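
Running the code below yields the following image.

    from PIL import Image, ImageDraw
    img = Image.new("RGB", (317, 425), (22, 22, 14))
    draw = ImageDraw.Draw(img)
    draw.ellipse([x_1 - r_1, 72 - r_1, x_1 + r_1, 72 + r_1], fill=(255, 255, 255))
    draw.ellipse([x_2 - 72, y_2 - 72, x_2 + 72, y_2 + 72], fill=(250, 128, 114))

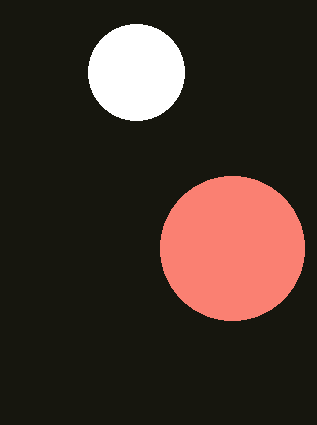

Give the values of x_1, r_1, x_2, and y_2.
x_1 = 136; r_1 = 48; x_2 = 232; y_2 = 248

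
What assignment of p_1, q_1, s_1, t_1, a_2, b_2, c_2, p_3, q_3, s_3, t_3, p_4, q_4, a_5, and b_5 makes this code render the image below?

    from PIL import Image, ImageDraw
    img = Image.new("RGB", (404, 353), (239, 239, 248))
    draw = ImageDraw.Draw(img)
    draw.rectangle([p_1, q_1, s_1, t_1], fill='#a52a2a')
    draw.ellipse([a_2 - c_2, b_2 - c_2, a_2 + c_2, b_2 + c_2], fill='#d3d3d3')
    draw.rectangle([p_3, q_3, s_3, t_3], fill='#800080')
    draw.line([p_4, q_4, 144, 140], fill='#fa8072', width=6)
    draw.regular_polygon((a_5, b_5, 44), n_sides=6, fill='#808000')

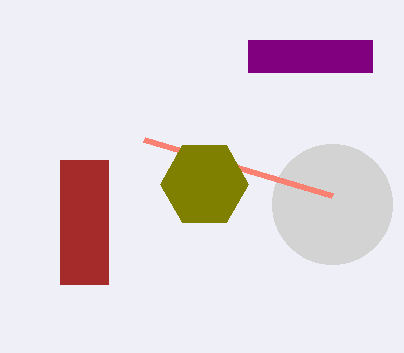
p_1 = 60
q_1 = 160
s_1 = 108
t_1 = 284
a_2 = 332
b_2 = 204
c_2 = 60
p_3 = 248
q_3 = 40
s_3 = 372
t_3 = 72
p_4 = 332
q_4 = 196
a_5 = 204
b_5 = 184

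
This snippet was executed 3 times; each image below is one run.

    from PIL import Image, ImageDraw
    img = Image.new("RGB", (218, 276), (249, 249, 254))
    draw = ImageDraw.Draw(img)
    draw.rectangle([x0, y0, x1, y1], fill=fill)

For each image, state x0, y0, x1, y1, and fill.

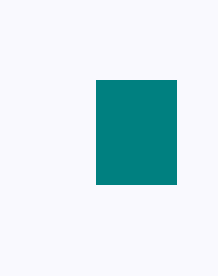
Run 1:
x0 = 96; y0 = 80; x1 = 176; y1 = 184; fill = 'teal'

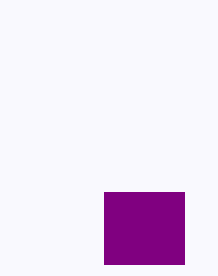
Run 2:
x0 = 104
y0 = 192
x1 = 184
y1 = 264
fill = 'purple'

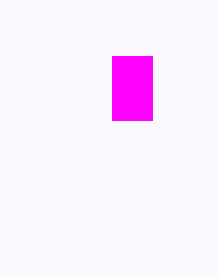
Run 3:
x0 = 112; y0 = 56; x1 = 152; y1 = 120; fill = 'magenta'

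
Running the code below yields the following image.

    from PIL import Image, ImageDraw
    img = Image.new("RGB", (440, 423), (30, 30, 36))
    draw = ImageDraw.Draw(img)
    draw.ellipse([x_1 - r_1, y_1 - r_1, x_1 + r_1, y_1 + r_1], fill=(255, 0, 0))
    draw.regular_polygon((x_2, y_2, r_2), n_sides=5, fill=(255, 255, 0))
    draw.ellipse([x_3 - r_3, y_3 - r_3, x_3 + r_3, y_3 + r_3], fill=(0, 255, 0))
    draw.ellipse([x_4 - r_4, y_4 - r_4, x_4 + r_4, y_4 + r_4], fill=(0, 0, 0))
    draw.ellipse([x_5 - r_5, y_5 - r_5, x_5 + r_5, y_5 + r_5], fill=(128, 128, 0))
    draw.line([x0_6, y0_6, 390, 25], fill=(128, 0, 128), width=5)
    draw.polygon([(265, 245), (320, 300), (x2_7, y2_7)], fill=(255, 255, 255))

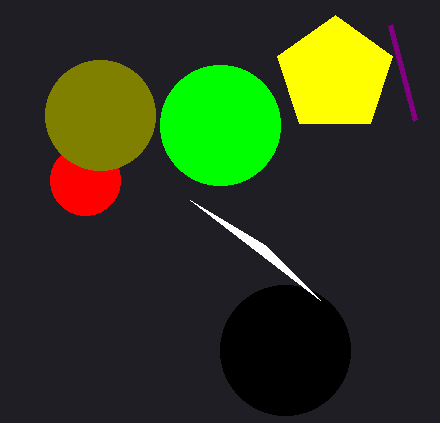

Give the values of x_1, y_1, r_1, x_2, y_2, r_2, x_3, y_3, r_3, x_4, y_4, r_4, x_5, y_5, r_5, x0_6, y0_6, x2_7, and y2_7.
x_1 = 85; y_1 = 180; r_1 = 35; x_2 = 335; y_2 = 75; r_2 = 60; x_3 = 220; y_3 = 125; r_3 = 60; x_4 = 285; y_4 = 350; r_4 = 65; x_5 = 100; y_5 = 115; r_5 = 55; x0_6 = 415; y0_6 = 120; x2_7 = 190; y2_7 = 200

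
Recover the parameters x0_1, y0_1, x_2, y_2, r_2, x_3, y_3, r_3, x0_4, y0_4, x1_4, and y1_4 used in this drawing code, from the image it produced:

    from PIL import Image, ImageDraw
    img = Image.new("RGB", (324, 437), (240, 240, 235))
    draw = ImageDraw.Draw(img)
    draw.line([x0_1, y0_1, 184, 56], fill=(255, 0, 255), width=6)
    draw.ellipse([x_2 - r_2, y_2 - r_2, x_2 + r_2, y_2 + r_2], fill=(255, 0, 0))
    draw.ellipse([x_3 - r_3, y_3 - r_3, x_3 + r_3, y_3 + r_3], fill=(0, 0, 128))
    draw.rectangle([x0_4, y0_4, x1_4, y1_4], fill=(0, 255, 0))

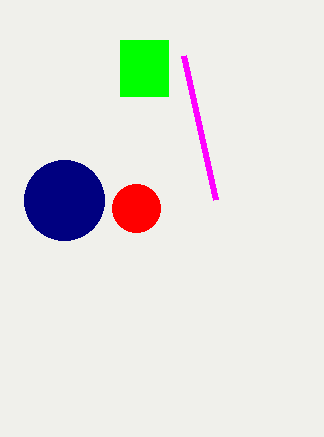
x0_1 = 216, y0_1 = 200, x_2 = 136, y_2 = 208, r_2 = 24, x_3 = 64, y_3 = 200, r_3 = 40, x0_4 = 120, y0_4 = 40, x1_4 = 168, y1_4 = 96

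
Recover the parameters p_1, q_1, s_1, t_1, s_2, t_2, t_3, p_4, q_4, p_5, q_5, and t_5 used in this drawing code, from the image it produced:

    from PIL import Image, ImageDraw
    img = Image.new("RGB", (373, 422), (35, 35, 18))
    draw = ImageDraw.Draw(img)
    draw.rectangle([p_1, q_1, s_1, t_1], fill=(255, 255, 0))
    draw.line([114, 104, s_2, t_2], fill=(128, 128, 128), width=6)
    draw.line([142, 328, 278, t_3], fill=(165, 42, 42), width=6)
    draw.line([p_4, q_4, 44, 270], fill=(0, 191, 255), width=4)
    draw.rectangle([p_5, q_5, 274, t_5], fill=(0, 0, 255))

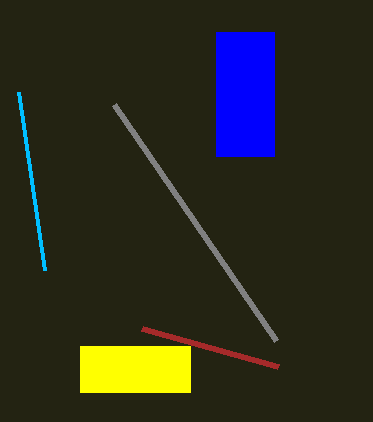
p_1 = 80
q_1 = 346
s_1 = 190
t_1 = 392
s_2 = 276
t_2 = 340
t_3 = 366
p_4 = 18
q_4 = 92
p_5 = 216
q_5 = 32
t_5 = 156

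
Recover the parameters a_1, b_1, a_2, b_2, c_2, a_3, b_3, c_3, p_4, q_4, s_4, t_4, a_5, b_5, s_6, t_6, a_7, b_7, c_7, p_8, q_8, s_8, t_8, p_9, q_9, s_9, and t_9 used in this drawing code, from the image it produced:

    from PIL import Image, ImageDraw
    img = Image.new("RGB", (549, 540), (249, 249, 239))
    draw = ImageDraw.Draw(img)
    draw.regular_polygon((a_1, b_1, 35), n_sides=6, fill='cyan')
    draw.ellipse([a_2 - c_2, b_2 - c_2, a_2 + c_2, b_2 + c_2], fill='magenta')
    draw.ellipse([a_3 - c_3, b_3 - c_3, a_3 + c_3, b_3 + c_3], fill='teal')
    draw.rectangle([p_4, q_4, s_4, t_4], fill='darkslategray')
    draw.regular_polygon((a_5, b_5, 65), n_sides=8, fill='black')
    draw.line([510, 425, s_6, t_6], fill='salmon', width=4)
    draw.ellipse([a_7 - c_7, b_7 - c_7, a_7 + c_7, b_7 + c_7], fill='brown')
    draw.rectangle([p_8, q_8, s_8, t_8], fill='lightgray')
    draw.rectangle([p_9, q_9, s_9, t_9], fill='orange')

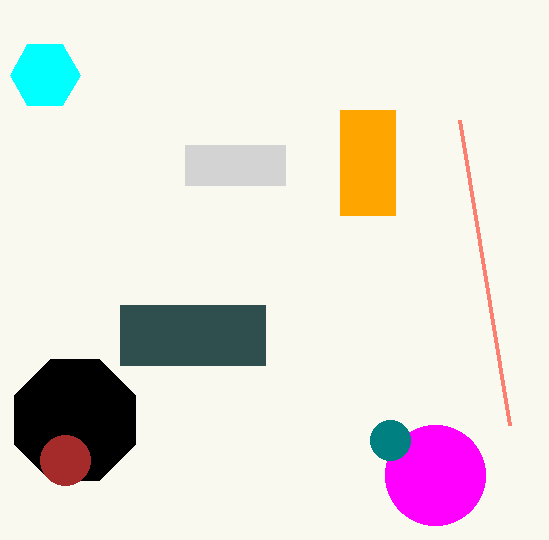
a_1 = 45; b_1 = 75; a_2 = 435; b_2 = 475; c_2 = 50; a_3 = 390; b_3 = 440; c_3 = 20; p_4 = 120; q_4 = 305; s_4 = 265; t_4 = 365; a_5 = 75; b_5 = 420; s_6 = 460; t_6 = 120; a_7 = 65; b_7 = 460; c_7 = 25; p_8 = 185; q_8 = 145; s_8 = 285; t_8 = 185; p_9 = 340; q_9 = 110; s_9 = 395; t_9 = 215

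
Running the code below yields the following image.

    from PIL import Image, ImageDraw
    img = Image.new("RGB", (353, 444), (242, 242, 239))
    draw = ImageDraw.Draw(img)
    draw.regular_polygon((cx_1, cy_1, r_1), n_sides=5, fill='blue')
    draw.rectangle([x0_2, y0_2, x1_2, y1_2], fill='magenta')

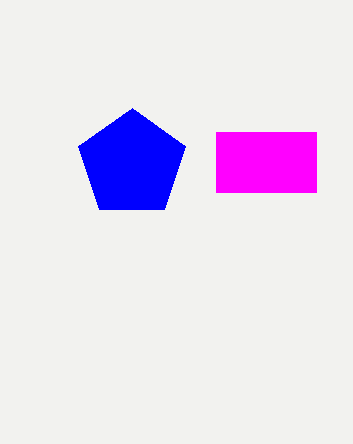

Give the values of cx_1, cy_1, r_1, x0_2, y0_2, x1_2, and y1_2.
cx_1 = 132; cy_1 = 164; r_1 = 56; x0_2 = 216; y0_2 = 132; x1_2 = 316; y1_2 = 192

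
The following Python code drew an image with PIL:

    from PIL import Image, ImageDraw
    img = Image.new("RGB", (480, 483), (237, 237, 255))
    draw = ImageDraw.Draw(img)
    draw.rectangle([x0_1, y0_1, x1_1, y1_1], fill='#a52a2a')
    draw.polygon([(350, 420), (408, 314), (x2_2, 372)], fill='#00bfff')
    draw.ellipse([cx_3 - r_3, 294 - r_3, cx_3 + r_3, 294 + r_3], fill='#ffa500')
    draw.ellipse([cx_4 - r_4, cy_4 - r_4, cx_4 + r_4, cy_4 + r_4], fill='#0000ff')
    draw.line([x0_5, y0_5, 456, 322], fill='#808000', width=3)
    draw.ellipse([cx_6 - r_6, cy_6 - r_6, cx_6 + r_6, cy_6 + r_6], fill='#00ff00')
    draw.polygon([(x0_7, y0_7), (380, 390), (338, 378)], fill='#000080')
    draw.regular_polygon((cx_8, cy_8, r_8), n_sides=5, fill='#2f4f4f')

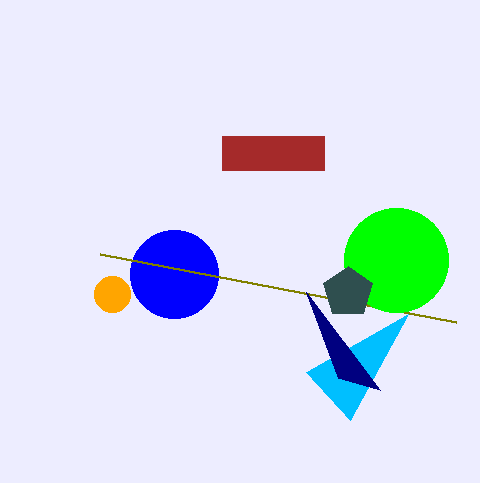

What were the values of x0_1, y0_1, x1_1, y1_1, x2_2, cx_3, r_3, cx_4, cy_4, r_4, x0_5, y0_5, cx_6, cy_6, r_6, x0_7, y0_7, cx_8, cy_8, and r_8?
x0_1 = 222; y0_1 = 136; x1_1 = 324; y1_1 = 170; x2_2 = 306; cx_3 = 112; r_3 = 18; cx_4 = 174; cy_4 = 274; r_4 = 44; x0_5 = 100; y0_5 = 254; cx_6 = 396; cy_6 = 260; r_6 = 52; x0_7 = 306; y0_7 = 292; cx_8 = 348; cy_8 = 292; r_8 = 26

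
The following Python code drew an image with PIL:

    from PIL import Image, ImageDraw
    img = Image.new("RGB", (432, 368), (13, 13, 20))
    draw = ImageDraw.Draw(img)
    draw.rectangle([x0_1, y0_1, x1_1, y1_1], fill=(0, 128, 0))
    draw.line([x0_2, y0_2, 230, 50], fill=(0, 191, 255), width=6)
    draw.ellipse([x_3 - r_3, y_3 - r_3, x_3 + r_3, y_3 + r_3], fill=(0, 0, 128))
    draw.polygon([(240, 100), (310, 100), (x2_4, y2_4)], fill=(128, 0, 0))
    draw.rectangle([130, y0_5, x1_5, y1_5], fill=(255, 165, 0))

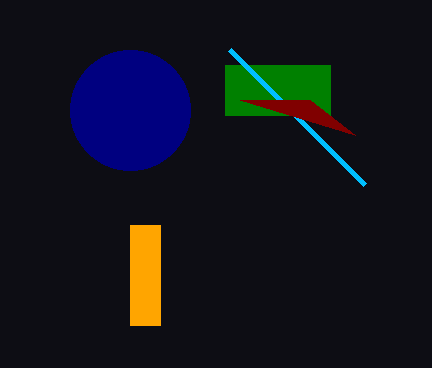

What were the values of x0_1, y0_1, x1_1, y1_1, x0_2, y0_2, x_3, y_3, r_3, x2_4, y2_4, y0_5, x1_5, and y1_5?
x0_1 = 225; y0_1 = 65; x1_1 = 330; y1_1 = 115; x0_2 = 365; y0_2 = 185; x_3 = 130; y_3 = 110; r_3 = 60; x2_4 = 355; y2_4 = 135; y0_5 = 225; x1_5 = 160; y1_5 = 325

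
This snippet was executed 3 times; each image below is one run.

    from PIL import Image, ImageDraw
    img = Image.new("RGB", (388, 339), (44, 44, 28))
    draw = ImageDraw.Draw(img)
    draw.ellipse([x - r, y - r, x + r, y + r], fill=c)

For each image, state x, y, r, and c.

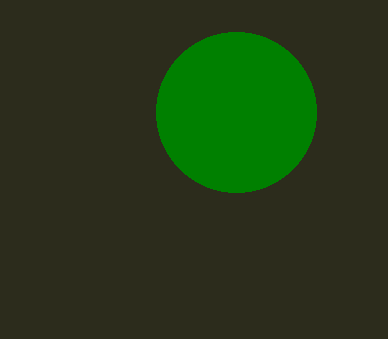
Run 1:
x = 236, y = 112, r = 80, c = 'green'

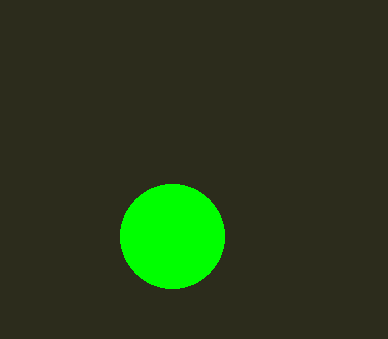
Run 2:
x = 172
y = 236
r = 52
c = 'lime'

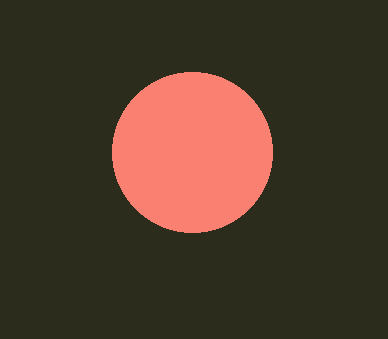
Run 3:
x = 192
y = 152
r = 80
c = 'salmon'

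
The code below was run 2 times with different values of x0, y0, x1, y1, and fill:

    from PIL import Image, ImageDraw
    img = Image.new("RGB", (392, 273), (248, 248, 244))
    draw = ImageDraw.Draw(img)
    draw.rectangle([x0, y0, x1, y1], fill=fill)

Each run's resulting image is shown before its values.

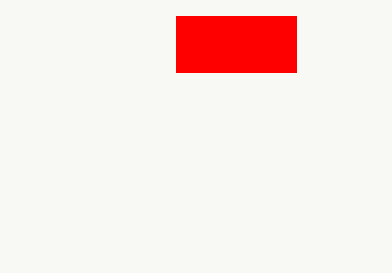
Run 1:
x0 = 176
y0 = 16
x1 = 296
y1 = 72
fill = 'red'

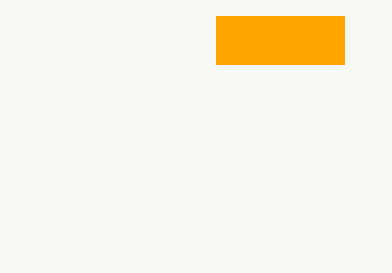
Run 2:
x0 = 216
y0 = 16
x1 = 344
y1 = 64
fill = 'orange'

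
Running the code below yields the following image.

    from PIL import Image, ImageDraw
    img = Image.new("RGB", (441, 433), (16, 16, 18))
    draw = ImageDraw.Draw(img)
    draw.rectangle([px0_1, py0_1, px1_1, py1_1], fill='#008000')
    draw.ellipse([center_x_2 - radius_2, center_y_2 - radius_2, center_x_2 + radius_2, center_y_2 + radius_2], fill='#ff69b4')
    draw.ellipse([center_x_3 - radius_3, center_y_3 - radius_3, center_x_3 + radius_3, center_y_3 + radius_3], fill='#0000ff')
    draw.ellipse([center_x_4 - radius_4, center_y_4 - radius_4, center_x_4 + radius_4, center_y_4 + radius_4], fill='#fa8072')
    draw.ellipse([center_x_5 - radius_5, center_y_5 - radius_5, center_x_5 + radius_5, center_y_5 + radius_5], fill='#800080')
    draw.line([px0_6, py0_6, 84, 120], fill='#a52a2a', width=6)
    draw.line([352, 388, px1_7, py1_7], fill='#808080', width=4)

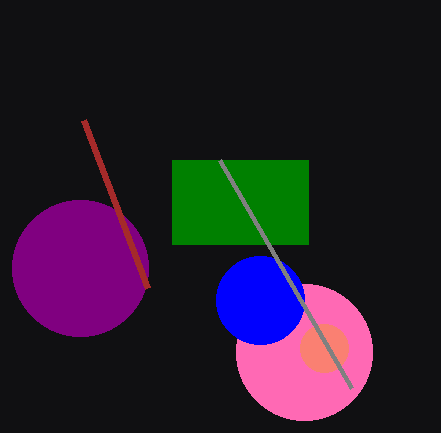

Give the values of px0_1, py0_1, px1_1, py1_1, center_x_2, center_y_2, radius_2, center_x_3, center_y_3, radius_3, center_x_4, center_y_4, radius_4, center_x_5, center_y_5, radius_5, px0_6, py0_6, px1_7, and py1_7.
px0_1 = 172; py0_1 = 160; px1_1 = 308; py1_1 = 244; center_x_2 = 304; center_y_2 = 352; radius_2 = 68; center_x_3 = 260; center_y_3 = 300; radius_3 = 44; center_x_4 = 324; center_y_4 = 348; radius_4 = 24; center_x_5 = 80; center_y_5 = 268; radius_5 = 68; px0_6 = 148; py0_6 = 288; px1_7 = 220; py1_7 = 160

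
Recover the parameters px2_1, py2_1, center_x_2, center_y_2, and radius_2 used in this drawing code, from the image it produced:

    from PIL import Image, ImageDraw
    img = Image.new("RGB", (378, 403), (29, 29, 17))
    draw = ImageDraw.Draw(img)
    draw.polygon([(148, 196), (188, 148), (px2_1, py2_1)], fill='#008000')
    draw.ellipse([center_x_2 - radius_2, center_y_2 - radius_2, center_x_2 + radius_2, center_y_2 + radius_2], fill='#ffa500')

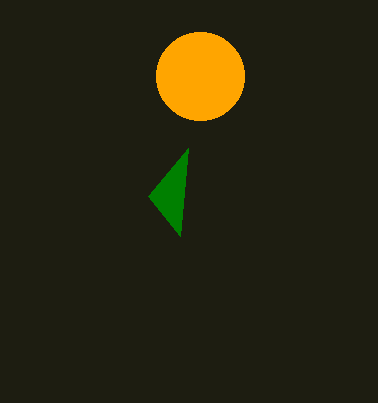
px2_1 = 180, py2_1 = 236, center_x_2 = 200, center_y_2 = 76, radius_2 = 44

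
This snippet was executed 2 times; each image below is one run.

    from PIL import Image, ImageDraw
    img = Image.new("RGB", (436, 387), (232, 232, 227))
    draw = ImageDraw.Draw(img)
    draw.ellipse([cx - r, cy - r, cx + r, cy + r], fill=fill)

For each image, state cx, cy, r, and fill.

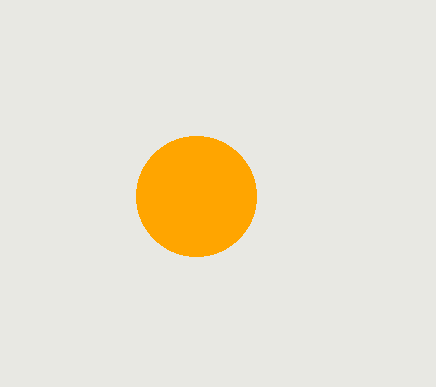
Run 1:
cx = 196; cy = 196; r = 60; fill = 'orange'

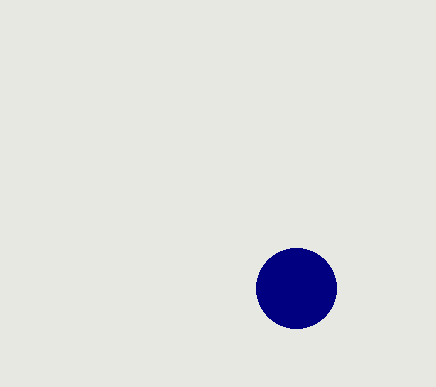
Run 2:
cx = 296, cy = 288, r = 40, fill = 'navy'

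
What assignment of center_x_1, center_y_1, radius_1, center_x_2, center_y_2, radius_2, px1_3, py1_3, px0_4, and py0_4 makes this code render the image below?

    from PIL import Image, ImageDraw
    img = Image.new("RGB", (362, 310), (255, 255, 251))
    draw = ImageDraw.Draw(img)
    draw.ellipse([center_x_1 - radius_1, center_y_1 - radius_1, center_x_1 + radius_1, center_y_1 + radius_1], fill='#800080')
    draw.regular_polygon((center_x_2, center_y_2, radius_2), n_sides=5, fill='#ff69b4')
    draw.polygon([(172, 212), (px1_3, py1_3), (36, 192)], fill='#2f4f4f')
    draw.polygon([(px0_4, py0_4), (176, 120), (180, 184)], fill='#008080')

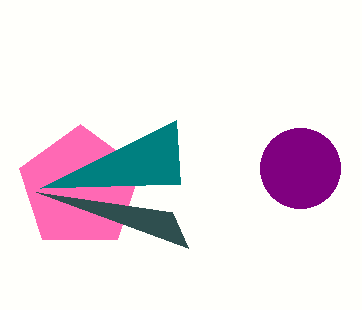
center_x_1 = 300; center_y_1 = 168; radius_1 = 40; center_x_2 = 80; center_y_2 = 188; radius_2 = 64; px1_3 = 188; py1_3 = 248; px0_4 = 40; py0_4 = 188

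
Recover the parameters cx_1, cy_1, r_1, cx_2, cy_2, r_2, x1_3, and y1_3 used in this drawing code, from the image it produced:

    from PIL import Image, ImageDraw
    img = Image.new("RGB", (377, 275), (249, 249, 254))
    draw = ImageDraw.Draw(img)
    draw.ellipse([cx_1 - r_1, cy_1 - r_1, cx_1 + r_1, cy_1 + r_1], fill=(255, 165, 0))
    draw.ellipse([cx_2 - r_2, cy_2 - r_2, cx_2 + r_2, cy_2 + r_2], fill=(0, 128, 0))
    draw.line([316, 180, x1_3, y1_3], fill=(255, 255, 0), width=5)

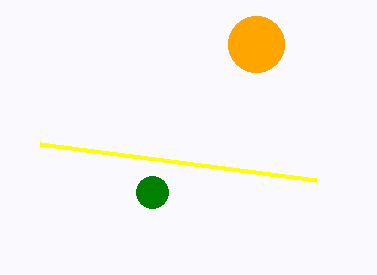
cx_1 = 256; cy_1 = 44; r_1 = 28; cx_2 = 152; cy_2 = 192; r_2 = 16; x1_3 = 40; y1_3 = 144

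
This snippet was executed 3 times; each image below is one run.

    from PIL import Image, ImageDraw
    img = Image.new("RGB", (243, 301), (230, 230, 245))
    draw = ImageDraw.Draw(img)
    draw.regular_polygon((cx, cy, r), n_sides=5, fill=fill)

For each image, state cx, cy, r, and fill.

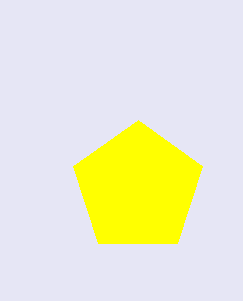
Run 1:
cx = 138; cy = 188; r = 68; fill = 'yellow'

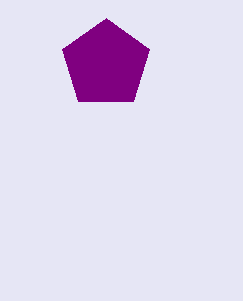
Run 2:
cx = 106, cy = 64, r = 46, fill = 'purple'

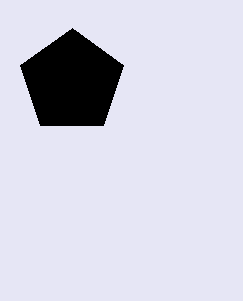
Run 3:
cx = 72, cy = 82, r = 54, fill = 'black'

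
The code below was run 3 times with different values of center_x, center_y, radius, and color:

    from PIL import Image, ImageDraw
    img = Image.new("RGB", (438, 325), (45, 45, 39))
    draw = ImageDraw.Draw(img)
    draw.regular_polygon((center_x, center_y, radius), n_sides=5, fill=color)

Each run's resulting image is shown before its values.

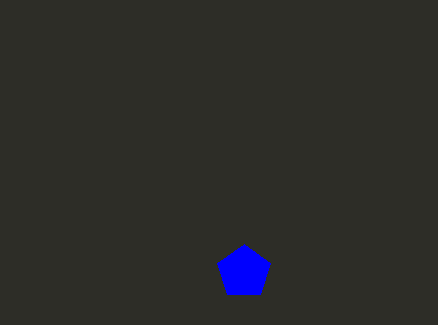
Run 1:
center_x = 244; center_y = 272; radius = 28; color = 'blue'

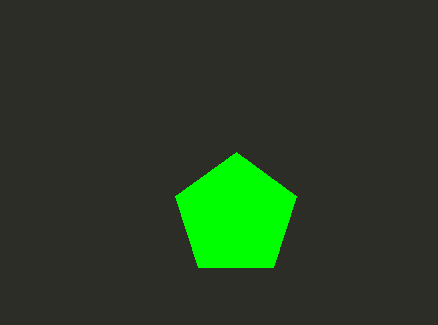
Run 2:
center_x = 236
center_y = 216
radius = 64
color = 'lime'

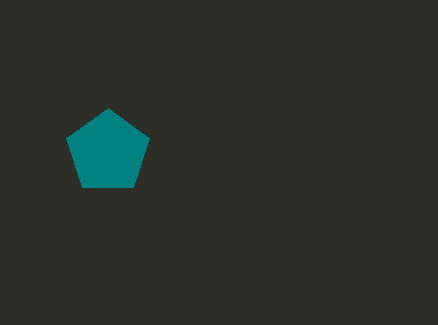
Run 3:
center_x = 108
center_y = 152
radius = 44
color = 'teal'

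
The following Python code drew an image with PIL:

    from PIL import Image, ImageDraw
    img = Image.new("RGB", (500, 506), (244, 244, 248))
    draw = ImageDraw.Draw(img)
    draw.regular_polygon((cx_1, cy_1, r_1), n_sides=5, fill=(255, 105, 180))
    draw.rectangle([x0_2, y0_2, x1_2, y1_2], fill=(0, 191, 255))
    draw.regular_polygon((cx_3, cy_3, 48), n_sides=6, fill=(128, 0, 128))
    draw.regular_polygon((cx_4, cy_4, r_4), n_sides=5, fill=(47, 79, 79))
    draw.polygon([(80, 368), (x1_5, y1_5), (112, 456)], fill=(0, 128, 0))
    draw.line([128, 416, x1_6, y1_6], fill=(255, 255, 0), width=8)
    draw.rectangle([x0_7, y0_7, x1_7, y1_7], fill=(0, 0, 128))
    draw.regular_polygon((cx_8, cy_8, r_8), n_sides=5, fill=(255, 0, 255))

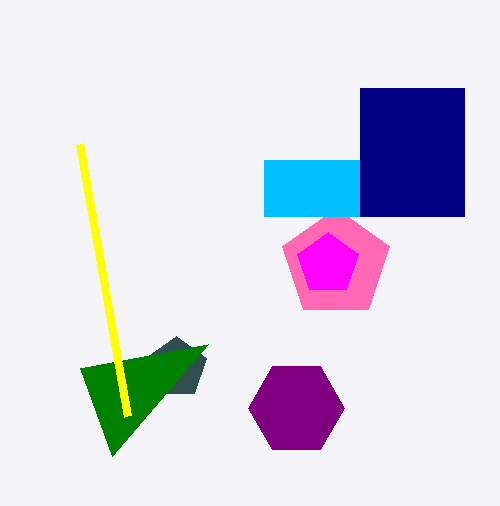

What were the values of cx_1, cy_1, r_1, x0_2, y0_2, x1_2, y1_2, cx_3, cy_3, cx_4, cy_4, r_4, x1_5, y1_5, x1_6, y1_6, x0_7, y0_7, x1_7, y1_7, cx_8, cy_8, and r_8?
cx_1 = 336
cy_1 = 264
r_1 = 56
x0_2 = 264
y0_2 = 160
x1_2 = 360
y1_2 = 216
cx_3 = 296
cy_3 = 408
cx_4 = 176
cy_4 = 368
r_4 = 32
x1_5 = 208
y1_5 = 344
x1_6 = 80
y1_6 = 144
x0_7 = 360
y0_7 = 88
x1_7 = 464
y1_7 = 216
cx_8 = 328
cy_8 = 264
r_8 = 32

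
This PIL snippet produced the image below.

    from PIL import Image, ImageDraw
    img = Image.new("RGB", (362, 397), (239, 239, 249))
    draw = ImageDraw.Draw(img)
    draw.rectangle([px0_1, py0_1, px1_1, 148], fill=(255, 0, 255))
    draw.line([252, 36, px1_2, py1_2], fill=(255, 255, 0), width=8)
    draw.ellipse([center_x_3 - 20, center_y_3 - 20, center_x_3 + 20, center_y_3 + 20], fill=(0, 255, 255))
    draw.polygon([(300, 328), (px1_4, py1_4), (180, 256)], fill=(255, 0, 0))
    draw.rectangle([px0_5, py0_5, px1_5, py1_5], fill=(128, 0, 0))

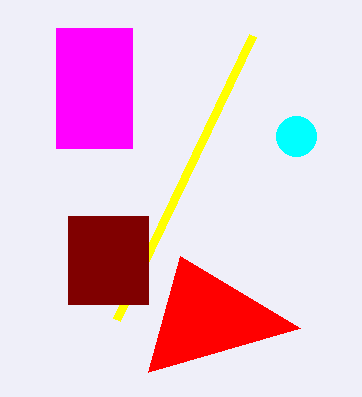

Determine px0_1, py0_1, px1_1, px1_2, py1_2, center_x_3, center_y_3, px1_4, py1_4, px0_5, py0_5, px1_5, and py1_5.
px0_1 = 56, py0_1 = 28, px1_1 = 132, px1_2 = 116, py1_2 = 320, center_x_3 = 296, center_y_3 = 136, px1_4 = 148, py1_4 = 372, px0_5 = 68, py0_5 = 216, px1_5 = 148, py1_5 = 304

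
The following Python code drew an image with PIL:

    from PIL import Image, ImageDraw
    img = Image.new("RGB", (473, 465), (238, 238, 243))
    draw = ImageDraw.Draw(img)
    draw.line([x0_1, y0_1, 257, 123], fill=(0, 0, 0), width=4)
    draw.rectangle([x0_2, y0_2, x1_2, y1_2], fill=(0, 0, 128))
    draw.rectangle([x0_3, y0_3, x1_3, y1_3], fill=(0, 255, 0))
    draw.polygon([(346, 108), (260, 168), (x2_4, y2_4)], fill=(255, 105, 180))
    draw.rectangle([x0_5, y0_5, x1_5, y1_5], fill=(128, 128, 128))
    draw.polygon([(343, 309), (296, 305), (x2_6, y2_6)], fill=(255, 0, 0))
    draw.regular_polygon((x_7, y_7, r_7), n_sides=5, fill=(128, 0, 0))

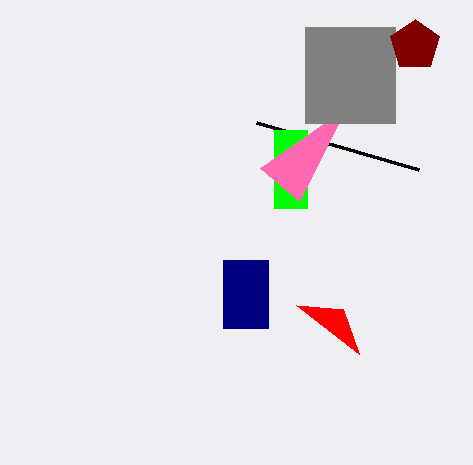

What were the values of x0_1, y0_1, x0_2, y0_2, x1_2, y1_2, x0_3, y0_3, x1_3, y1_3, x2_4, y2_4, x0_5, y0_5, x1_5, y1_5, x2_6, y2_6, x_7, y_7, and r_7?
x0_1 = 419, y0_1 = 170, x0_2 = 223, y0_2 = 260, x1_2 = 268, y1_2 = 328, x0_3 = 274, y0_3 = 130, x1_3 = 307, y1_3 = 208, x2_4 = 299, y2_4 = 201, x0_5 = 305, y0_5 = 27, x1_5 = 395, y1_5 = 123, x2_6 = 359, y2_6 = 354, x_7 = 415, y_7 = 45, r_7 = 26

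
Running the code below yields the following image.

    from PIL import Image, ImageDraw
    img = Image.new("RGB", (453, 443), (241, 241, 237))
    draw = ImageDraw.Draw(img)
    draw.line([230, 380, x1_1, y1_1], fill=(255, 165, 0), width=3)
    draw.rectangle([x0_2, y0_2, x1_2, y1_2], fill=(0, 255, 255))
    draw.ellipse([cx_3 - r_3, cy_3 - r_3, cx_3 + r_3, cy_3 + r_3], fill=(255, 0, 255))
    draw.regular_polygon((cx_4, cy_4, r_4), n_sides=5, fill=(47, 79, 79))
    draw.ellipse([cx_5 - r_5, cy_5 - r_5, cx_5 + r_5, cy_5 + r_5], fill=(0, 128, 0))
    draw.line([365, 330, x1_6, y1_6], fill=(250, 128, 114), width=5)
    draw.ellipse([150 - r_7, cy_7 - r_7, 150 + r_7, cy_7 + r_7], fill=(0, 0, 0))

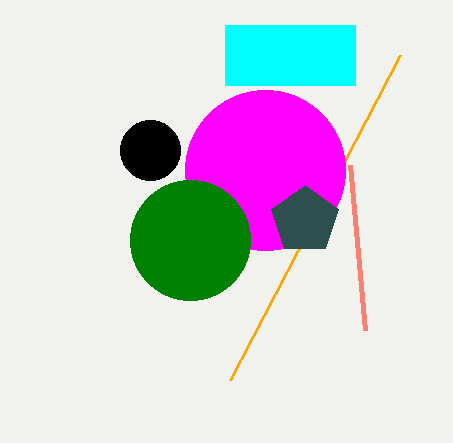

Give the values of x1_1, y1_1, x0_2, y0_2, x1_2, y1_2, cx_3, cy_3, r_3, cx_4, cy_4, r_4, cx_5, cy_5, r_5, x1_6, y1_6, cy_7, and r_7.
x1_1 = 400, y1_1 = 55, x0_2 = 225, y0_2 = 25, x1_2 = 355, y1_2 = 85, cx_3 = 265, cy_3 = 170, r_3 = 80, cx_4 = 305, cy_4 = 220, r_4 = 35, cx_5 = 190, cy_5 = 240, r_5 = 60, x1_6 = 350, y1_6 = 165, cy_7 = 150, r_7 = 30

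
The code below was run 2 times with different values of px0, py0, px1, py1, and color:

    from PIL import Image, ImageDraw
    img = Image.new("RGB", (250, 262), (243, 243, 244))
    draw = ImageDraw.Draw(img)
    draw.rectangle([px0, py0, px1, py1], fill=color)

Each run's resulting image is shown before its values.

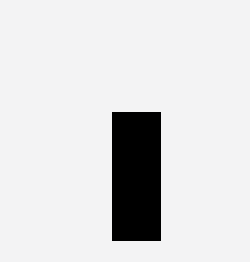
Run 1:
px0 = 112; py0 = 112; px1 = 160; py1 = 240; color = 'black'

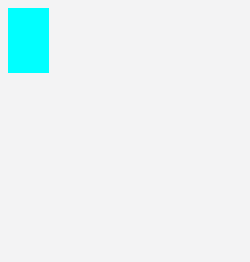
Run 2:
px0 = 8
py0 = 8
px1 = 48
py1 = 72
color = 'cyan'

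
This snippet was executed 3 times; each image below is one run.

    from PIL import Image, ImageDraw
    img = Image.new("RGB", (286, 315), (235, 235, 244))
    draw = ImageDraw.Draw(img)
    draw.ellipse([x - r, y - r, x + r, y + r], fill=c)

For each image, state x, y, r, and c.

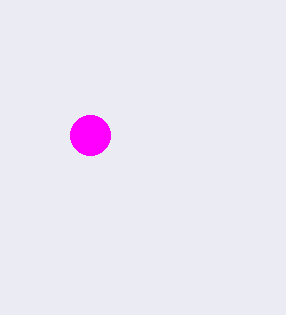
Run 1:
x = 90
y = 135
r = 20
c = 'magenta'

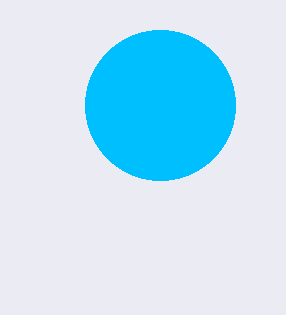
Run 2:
x = 160; y = 105; r = 75; c = 'deepskyblue'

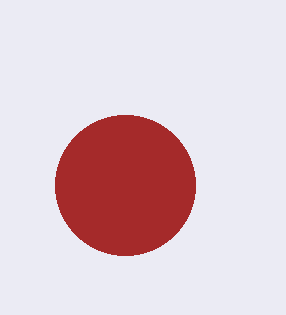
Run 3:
x = 125
y = 185
r = 70
c = 'brown'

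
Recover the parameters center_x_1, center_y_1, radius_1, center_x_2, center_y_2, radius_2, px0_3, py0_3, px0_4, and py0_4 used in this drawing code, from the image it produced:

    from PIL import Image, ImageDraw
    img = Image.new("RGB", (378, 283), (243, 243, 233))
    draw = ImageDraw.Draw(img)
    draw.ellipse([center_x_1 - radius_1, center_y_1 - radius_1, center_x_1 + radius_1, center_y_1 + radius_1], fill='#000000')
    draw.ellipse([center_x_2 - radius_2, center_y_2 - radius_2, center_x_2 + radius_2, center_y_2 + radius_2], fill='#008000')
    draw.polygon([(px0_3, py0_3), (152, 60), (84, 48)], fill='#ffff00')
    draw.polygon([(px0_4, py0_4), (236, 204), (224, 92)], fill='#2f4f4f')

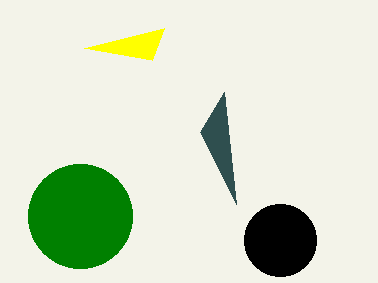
center_x_1 = 280; center_y_1 = 240; radius_1 = 36; center_x_2 = 80; center_y_2 = 216; radius_2 = 52; px0_3 = 164; py0_3 = 28; px0_4 = 200; py0_4 = 132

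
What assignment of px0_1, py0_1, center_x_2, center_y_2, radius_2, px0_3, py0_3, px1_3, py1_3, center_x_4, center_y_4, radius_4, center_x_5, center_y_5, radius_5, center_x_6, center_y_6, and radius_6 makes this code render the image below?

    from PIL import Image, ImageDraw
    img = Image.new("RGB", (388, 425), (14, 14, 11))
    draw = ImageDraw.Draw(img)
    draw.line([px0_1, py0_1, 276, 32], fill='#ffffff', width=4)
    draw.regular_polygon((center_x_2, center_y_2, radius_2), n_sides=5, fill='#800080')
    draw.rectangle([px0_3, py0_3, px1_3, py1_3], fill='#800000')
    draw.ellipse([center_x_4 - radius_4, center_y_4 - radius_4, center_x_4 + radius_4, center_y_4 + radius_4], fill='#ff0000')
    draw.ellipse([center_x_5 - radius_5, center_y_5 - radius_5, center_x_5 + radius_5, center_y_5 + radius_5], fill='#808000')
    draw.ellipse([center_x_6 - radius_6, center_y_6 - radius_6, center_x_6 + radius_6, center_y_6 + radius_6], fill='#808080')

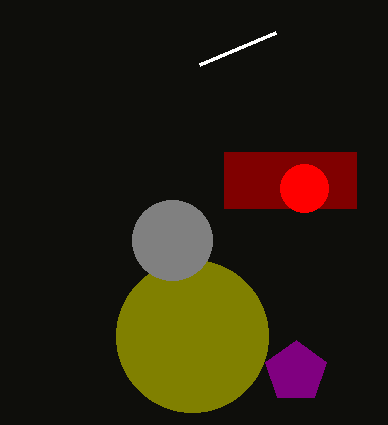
px0_1 = 200
py0_1 = 64
center_x_2 = 296
center_y_2 = 372
radius_2 = 32
px0_3 = 224
py0_3 = 152
px1_3 = 356
py1_3 = 208
center_x_4 = 304
center_y_4 = 188
radius_4 = 24
center_x_5 = 192
center_y_5 = 336
radius_5 = 76
center_x_6 = 172
center_y_6 = 240
radius_6 = 40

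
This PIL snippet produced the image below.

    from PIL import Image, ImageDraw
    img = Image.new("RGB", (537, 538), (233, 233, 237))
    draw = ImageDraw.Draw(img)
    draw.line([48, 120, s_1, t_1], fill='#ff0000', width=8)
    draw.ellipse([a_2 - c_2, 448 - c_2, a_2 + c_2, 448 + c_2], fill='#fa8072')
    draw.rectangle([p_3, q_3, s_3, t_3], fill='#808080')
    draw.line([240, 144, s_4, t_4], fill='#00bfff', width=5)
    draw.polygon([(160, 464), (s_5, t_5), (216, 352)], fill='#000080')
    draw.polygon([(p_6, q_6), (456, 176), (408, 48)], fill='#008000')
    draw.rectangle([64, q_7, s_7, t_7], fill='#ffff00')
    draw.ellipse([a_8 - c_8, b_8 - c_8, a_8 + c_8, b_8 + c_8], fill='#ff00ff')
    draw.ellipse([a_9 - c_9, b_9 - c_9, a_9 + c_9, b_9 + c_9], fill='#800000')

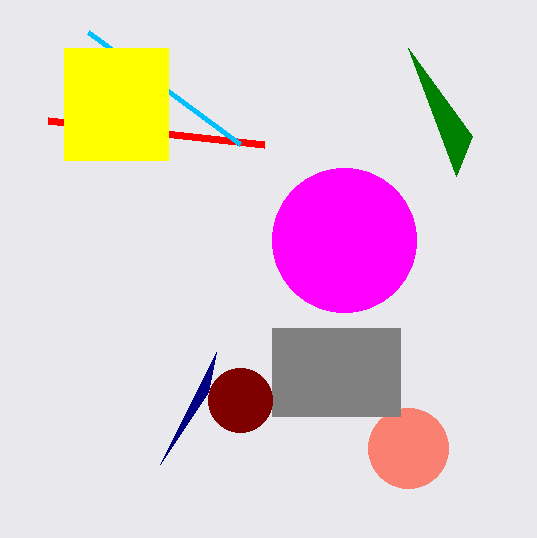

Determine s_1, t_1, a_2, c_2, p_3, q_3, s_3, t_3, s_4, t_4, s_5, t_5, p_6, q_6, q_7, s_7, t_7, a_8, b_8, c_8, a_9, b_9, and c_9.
s_1 = 264
t_1 = 144
a_2 = 408
c_2 = 40
p_3 = 272
q_3 = 328
s_3 = 400
t_3 = 416
s_4 = 88
t_4 = 32
s_5 = 208
t_5 = 392
p_6 = 472
q_6 = 136
q_7 = 48
s_7 = 168
t_7 = 160
a_8 = 344
b_8 = 240
c_8 = 72
a_9 = 240
b_9 = 400
c_9 = 32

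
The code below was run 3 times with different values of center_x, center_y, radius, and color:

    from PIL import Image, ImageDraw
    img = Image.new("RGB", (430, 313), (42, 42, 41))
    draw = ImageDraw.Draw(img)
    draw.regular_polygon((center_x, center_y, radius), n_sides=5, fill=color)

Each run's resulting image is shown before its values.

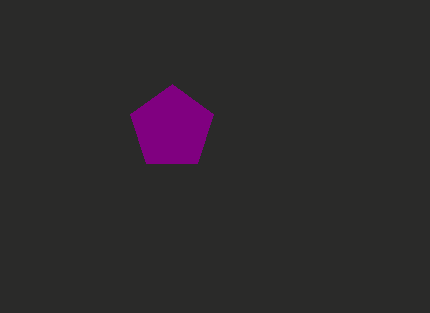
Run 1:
center_x = 172, center_y = 128, radius = 44, color = 'purple'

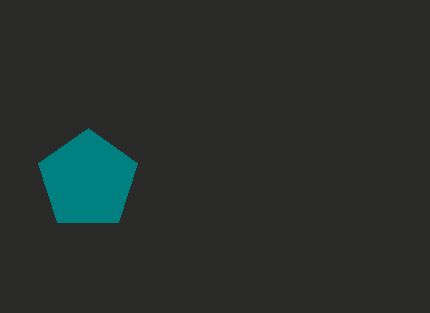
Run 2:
center_x = 88; center_y = 180; radius = 52; color = 'teal'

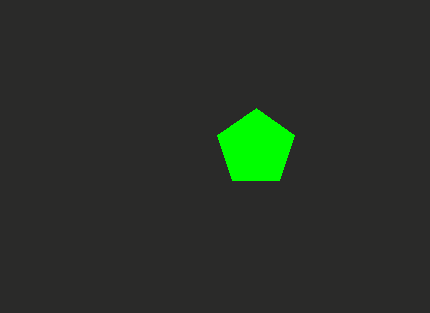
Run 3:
center_x = 256
center_y = 148
radius = 40
color = 'lime'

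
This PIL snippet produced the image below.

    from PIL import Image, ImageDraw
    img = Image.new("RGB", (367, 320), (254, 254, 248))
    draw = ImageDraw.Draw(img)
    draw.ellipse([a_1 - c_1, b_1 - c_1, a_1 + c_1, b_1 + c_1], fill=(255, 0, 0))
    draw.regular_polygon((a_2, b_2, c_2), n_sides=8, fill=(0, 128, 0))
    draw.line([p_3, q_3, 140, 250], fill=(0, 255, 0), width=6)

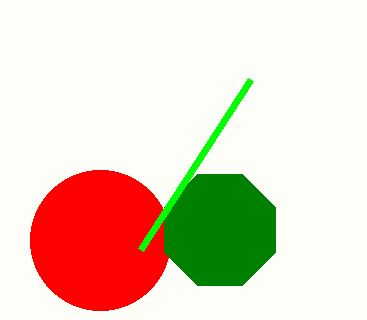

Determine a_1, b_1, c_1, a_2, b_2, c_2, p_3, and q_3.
a_1 = 100, b_1 = 240, c_1 = 70, a_2 = 220, b_2 = 230, c_2 = 60, p_3 = 250, q_3 = 80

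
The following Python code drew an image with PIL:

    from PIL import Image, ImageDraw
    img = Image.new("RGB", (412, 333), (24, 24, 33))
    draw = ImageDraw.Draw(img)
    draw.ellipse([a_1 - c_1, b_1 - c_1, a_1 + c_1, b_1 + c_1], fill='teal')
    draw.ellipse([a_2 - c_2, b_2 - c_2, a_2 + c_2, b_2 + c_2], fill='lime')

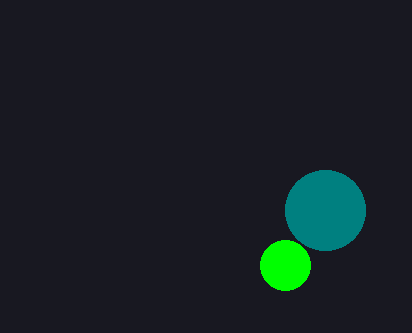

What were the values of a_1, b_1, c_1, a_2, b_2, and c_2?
a_1 = 325, b_1 = 210, c_1 = 40, a_2 = 285, b_2 = 265, c_2 = 25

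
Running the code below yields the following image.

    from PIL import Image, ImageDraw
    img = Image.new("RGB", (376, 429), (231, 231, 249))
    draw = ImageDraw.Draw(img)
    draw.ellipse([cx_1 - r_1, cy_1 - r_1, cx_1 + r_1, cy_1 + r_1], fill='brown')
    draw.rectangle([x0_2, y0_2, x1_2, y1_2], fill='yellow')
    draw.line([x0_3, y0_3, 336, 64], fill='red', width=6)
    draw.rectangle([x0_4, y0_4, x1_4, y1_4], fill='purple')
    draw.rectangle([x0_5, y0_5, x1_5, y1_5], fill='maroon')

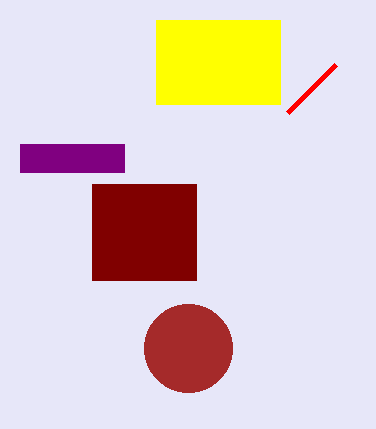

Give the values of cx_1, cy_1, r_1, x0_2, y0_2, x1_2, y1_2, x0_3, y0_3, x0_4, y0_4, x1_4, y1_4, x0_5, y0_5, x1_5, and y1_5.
cx_1 = 188
cy_1 = 348
r_1 = 44
x0_2 = 156
y0_2 = 20
x1_2 = 280
y1_2 = 104
x0_3 = 288
y0_3 = 112
x0_4 = 20
y0_4 = 144
x1_4 = 124
y1_4 = 172
x0_5 = 92
y0_5 = 184
x1_5 = 196
y1_5 = 280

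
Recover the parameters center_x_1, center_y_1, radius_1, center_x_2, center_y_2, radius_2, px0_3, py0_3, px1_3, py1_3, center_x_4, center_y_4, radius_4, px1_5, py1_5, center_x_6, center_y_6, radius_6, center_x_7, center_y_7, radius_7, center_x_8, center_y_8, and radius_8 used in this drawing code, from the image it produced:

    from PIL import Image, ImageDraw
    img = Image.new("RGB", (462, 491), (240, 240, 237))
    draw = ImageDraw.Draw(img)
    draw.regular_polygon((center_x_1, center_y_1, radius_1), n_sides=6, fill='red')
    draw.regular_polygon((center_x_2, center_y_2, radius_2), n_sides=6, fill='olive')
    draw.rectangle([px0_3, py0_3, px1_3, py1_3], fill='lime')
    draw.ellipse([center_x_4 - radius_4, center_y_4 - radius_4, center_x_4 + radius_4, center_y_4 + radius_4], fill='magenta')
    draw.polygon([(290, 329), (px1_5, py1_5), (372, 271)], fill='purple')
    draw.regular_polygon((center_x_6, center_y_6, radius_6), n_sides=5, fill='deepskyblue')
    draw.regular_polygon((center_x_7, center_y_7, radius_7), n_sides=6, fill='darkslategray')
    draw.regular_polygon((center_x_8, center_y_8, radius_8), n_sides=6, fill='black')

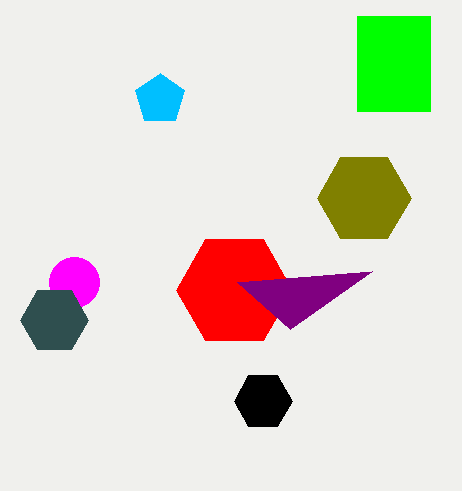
center_x_1 = 234; center_y_1 = 290; radius_1 = 58; center_x_2 = 364; center_y_2 = 198; radius_2 = 47; px0_3 = 357; py0_3 = 16; px1_3 = 430; py1_3 = 111; center_x_4 = 74; center_y_4 = 282; radius_4 = 25; px1_5 = 237; py1_5 = 282; center_x_6 = 160; center_y_6 = 99; radius_6 = 26; center_x_7 = 54; center_y_7 = 320; radius_7 = 34; center_x_8 = 263; center_y_8 = 401; radius_8 = 29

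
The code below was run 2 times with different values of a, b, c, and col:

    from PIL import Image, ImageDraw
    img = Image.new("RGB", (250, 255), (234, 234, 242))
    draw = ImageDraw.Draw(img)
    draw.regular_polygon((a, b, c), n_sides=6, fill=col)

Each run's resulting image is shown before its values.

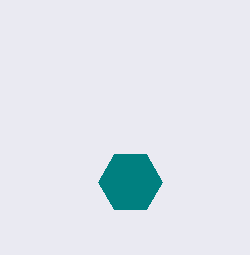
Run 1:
a = 130
b = 182
c = 32
col = 'teal'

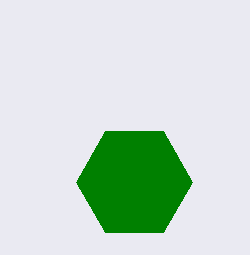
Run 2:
a = 134; b = 182; c = 58; col = 'green'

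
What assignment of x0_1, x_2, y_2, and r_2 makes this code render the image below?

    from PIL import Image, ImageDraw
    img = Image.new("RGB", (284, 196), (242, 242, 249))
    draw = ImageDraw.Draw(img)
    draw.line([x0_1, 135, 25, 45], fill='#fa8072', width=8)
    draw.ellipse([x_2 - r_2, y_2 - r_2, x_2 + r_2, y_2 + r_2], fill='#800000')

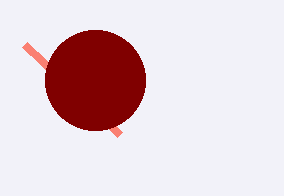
x0_1 = 120
x_2 = 95
y_2 = 80
r_2 = 50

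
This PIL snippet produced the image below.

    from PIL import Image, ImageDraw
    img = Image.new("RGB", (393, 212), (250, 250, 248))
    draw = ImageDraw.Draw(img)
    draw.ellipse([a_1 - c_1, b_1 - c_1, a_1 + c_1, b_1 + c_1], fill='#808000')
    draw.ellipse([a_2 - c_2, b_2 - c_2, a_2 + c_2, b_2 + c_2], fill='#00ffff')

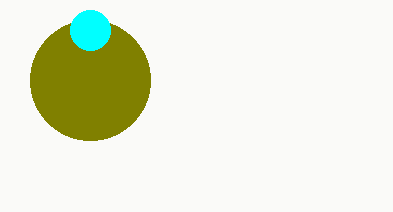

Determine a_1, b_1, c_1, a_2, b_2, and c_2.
a_1 = 90; b_1 = 80; c_1 = 60; a_2 = 90; b_2 = 30; c_2 = 20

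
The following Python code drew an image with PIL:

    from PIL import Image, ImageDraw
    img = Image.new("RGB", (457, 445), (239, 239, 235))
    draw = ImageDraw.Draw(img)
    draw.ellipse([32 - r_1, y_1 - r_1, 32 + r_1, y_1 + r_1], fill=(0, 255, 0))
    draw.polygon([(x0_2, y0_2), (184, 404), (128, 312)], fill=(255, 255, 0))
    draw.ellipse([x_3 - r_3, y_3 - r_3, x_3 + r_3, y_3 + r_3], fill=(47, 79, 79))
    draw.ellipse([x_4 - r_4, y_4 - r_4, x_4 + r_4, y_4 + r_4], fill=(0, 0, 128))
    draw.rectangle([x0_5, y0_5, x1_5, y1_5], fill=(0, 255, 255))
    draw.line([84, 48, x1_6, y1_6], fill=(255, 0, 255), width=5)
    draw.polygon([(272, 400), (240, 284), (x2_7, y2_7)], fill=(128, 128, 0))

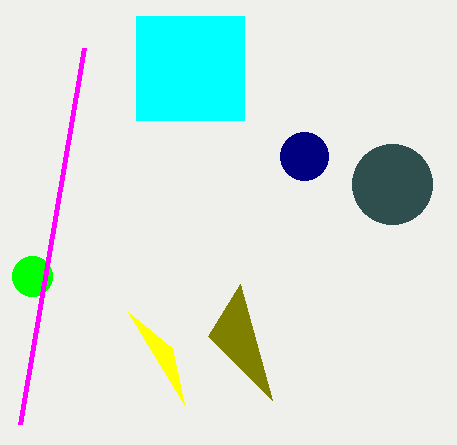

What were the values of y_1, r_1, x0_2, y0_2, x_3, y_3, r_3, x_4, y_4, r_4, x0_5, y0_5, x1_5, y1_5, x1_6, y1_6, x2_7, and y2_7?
y_1 = 276; r_1 = 20; x0_2 = 172; y0_2 = 348; x_3 = 392; y_3 = 184; r_3 = 40; x_4 = 304; y_4 = 156; r_4 = 24; x0_5 = 136; y0_5 = 16; x1_5 = 244; y1_5 = 120; x1_6 = 20; y1_6 = 424; x2_7 = 208; y2_7 = 336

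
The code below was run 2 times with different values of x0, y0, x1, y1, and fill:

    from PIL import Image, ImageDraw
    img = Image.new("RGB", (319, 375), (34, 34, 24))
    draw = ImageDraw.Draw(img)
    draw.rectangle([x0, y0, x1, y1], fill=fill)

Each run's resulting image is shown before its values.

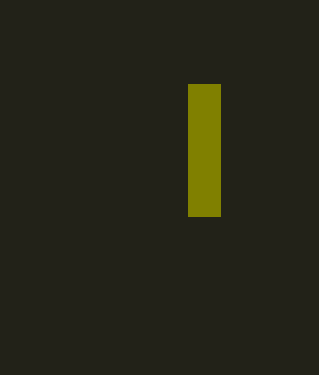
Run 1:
x0 = 188, y0 = 84, x1 = 220, y1 = 216, fill = 'olive'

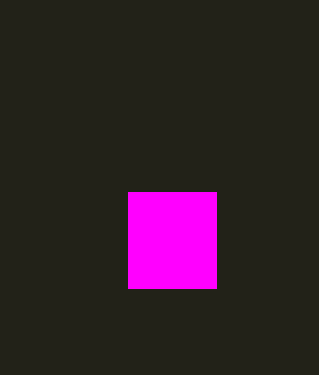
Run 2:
x0 = 128
y0 = 192
x1 = 216
y1 = 288
fill = 'magenta'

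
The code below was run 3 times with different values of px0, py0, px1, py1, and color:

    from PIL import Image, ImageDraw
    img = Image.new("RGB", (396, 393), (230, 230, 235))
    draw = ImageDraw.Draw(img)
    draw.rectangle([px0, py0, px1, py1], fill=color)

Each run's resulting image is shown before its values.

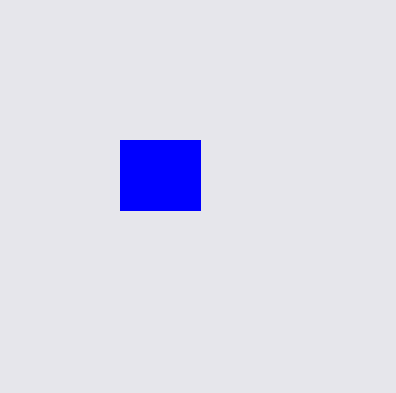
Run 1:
px0 = 120; py0 = 140; px1 = 200; py1 = 210; color = 'blue'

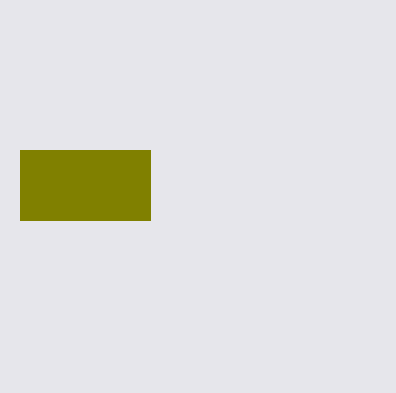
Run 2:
px0 = 20
py0 = 150
px1 = 150
py1 = 220
color = 'olive'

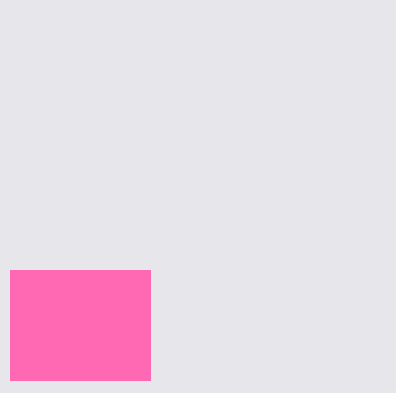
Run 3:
px0 = 10
py0 = 270
px1 = 150
py1 = 380
color = 'hotpink'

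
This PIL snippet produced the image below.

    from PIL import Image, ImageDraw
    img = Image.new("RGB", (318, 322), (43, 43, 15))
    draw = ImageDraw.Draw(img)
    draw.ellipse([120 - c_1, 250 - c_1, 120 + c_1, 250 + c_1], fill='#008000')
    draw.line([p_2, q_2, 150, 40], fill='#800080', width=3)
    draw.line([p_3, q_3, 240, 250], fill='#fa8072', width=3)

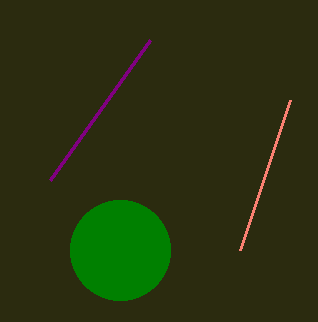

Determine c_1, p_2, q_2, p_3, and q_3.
c_1 = 50; p_2 = 50; q_2 = 180; p_3 = 290; q_3 = 100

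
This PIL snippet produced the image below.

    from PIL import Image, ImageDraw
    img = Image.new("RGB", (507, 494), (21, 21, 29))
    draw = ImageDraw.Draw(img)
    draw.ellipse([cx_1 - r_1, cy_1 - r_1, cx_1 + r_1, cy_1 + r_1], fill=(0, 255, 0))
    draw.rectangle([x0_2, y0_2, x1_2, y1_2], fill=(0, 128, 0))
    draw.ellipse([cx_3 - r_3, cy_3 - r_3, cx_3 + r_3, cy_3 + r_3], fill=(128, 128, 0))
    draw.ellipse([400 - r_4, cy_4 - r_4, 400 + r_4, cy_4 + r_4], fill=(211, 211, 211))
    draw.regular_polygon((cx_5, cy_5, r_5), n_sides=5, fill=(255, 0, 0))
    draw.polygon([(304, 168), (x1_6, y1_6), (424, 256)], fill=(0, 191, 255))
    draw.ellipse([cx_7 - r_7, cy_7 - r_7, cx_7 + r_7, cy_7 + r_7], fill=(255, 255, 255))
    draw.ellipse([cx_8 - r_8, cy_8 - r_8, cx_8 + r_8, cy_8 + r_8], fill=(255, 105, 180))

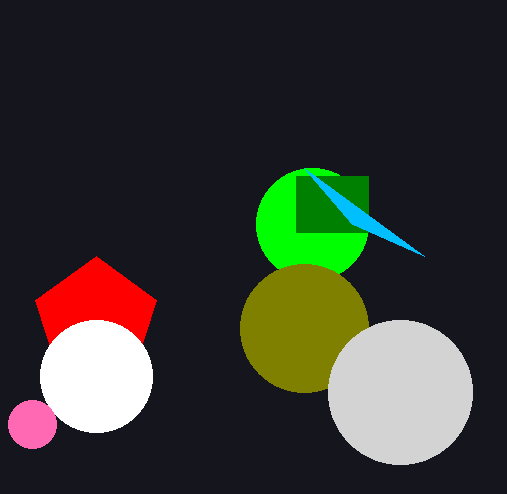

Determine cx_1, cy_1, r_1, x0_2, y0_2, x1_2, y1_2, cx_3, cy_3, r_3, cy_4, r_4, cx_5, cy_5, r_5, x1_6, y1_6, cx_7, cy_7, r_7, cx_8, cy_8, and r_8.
cx_1 = 312
cy_1 = 224
r_1 = 56
x0_2 = 296
y0_2 = 176
x1_2 = 368
y1_2 = 232
cx_3 = 304
cy_3 = 328
r_3 = 64
cy_4 = 392
r_4 = 72
cx_5 = 96
cy_5 = 320
r_5 = 64
x1_6 = 352
y1_6 = 224
cx_7 = 96
cy_7 = 376
r_7 = 56
cx_8 = 32
cy_8 = 424
r_8 = 24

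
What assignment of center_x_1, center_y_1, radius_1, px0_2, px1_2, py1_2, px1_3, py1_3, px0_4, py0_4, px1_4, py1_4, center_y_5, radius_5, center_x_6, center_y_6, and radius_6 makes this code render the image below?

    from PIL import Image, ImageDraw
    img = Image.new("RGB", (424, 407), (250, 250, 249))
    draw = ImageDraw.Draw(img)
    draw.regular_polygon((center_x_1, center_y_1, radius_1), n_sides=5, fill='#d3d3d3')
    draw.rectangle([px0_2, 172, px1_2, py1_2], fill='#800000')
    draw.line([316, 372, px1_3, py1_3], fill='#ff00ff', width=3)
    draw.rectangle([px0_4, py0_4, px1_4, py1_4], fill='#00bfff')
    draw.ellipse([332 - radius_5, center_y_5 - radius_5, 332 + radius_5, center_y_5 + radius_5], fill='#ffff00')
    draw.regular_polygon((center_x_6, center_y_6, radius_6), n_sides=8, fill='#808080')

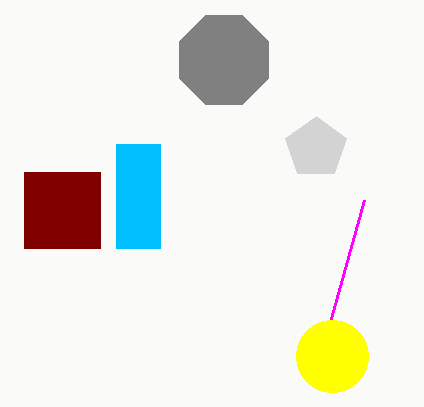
center_x_1 = 316, center_y_1 = 148, radius_1 = 32, px0_2 = 24, px1_2 = 100, py1_2 = 248, px1_3 = 364, py1_3 = 200, px0_4 = 116, py0_4 = 144, px1_4 = 160, py1_4 = 248, center_y_5 = 356, radius_5 = 36, center_x_6 = 224, center_y_6 = 60, radius_6 = 48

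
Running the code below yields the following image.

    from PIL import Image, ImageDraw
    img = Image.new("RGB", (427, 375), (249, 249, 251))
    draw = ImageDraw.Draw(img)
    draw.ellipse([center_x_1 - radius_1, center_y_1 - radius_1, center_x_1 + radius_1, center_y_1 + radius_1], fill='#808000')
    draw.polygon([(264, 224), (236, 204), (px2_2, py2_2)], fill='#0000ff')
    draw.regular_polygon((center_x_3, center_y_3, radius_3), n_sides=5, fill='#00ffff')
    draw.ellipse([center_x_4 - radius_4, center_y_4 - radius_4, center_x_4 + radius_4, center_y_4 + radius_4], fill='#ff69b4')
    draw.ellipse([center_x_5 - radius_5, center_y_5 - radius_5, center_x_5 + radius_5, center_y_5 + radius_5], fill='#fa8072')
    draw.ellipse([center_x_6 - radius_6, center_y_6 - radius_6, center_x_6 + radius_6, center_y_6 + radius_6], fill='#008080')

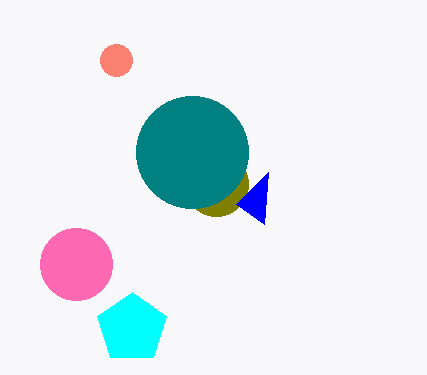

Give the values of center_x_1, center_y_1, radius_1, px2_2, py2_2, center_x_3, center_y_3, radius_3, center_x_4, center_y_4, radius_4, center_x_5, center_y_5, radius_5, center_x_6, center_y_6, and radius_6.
center_x_1 = 216, center_y_1 = 184, radius_1 = 32, px2_2 = 268, py2_2 = 172, center_x_3 = 132, center_y_3 = 328, radius_3 = 36, center_x_4 = 76, center_y_4 = 264, radius_4 = 36, center_x_5 = 116, center_y_5 = 60, radius_5 = 16, center_x_6 = 192, center_y_6 = 152, radius_6 = 56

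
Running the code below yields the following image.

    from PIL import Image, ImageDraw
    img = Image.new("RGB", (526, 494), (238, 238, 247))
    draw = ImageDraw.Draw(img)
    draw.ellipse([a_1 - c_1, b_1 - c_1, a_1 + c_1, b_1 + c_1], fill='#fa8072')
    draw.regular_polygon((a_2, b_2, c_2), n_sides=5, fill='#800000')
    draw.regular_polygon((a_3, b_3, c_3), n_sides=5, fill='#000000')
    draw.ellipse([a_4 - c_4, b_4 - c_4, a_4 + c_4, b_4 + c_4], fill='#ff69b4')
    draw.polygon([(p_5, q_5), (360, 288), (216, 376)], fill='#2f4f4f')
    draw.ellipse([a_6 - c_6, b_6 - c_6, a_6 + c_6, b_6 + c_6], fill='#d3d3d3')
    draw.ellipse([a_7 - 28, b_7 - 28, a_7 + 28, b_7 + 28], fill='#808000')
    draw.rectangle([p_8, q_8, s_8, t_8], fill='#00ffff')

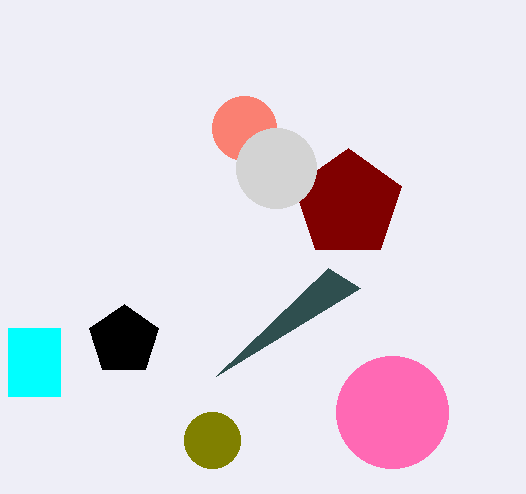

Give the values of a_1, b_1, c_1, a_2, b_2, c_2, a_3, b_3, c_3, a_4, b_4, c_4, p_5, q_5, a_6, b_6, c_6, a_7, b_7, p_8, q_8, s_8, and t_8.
a_1 = 244
b_1 = 128
c_1 = 32
a_2 = 348
b_2 = 204
c_2 = 56
a_3 = 124
b_3 = 340
c_3 = 36
a_4 = 392
b_4 = 412
c_4 = 56
p_5 = 328
q_5 = 268
a_6 = 276
b_6 = 168
c_6 = 40
a_7 = 212
b_7 = 440
p_8 = 8
q_8 = 328
s_8 = 60
t_8 = 396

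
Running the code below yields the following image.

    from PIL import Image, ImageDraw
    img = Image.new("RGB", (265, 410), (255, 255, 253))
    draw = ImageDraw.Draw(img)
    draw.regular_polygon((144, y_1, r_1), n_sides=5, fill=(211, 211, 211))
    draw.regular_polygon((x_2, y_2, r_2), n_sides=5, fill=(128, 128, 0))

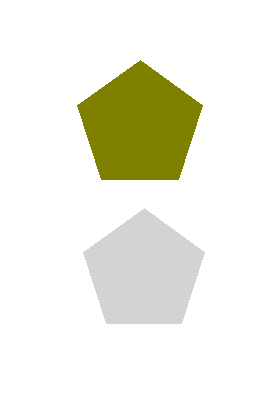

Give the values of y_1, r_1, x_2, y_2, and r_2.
y_1 = 272
r_1 = 64
x_2 = 140
y_2 = 126
r_2 = 66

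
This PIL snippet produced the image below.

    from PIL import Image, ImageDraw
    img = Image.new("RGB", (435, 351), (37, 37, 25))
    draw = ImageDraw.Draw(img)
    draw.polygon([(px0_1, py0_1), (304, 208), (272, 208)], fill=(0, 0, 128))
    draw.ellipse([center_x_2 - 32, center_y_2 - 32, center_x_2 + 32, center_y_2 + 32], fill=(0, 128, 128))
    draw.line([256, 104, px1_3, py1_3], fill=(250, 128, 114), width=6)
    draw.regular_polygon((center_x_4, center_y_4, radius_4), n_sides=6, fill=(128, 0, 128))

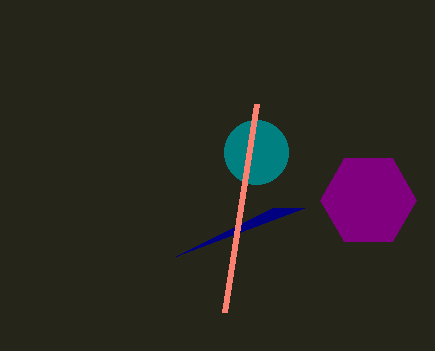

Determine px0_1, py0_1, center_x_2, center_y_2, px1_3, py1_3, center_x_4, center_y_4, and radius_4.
px0_1 = 176, py0_1 = 256, center_x_2 = 256, center_y_2 = 152, px1_3 = 224, py1_3 = 312, center_x_4 = 368, center_y_4 = 200, radius_4 = 48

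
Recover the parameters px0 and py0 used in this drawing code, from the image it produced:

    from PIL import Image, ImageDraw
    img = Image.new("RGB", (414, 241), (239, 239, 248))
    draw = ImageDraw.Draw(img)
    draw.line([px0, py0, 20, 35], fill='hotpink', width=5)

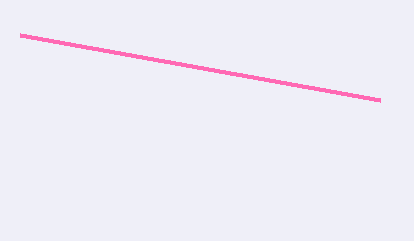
px0 = 380, py0 = 100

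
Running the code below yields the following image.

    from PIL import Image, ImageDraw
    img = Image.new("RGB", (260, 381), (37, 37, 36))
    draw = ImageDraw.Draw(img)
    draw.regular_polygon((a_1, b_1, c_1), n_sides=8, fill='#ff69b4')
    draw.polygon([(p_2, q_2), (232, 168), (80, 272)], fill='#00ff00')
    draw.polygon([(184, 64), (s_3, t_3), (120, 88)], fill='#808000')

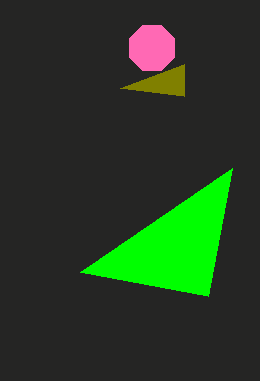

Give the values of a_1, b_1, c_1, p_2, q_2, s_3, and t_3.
a_1 = 152, b_1 = 48, c_1 = 24, p_2 = 208, q_2 = 296, s_3 = 184, t_3 = 96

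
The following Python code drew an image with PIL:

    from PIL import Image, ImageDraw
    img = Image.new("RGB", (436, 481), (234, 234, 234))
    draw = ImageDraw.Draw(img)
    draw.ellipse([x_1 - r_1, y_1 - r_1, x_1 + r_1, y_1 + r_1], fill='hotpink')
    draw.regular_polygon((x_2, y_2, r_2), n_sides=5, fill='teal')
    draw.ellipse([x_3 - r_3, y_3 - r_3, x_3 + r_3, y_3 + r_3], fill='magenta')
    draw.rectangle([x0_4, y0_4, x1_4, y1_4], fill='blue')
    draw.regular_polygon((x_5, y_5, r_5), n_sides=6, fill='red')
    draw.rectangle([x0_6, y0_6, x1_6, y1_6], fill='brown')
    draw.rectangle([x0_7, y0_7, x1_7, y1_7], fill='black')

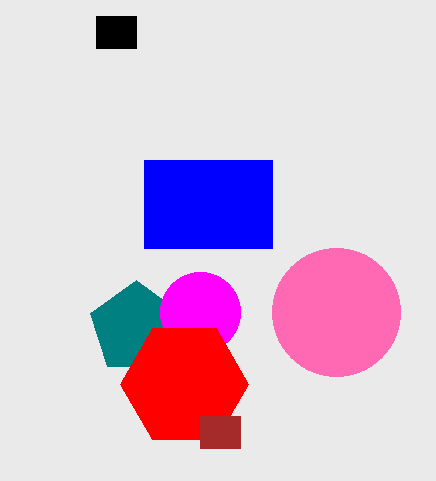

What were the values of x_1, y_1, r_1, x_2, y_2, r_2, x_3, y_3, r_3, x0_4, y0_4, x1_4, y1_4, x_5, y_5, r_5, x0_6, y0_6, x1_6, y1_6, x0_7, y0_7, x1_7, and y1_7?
x_1 = 336; y_1 = 312; r_1 = 64; x_2 = 136; y_2 = 328; r_2 = 48; x_3 = 200; y_3 = 312; r_3 = 40; x0_4 = 144; y0_4 = 160; x1_4 = 272; y1_4 = 248; x_5 = 184; y_5 = 384; r_5 = 64; x0_6 = 200; y0_6 = 416; x1_6 = 240; y1_6 = 448; x0_7 = 96; y0_7 = 16; x1_7 = 136; y1_7 = 48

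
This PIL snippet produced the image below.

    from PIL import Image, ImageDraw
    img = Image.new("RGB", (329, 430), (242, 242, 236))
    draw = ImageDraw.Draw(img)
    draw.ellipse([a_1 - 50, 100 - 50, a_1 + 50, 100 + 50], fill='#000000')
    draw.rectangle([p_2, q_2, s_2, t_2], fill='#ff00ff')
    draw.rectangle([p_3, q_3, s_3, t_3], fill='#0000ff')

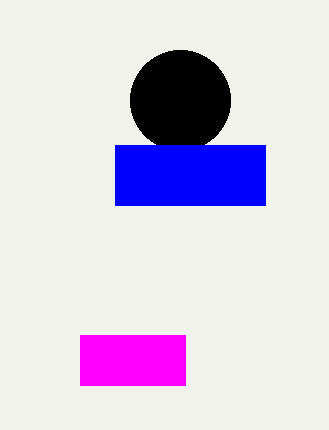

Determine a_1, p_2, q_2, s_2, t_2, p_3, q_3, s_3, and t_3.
a_1 = 180; p_2 = 80; q_2 = 335; s_2 = 185; t_2 = 385; p_3 = 115; q_3 = 145; s_3 = 265; t_3 = 205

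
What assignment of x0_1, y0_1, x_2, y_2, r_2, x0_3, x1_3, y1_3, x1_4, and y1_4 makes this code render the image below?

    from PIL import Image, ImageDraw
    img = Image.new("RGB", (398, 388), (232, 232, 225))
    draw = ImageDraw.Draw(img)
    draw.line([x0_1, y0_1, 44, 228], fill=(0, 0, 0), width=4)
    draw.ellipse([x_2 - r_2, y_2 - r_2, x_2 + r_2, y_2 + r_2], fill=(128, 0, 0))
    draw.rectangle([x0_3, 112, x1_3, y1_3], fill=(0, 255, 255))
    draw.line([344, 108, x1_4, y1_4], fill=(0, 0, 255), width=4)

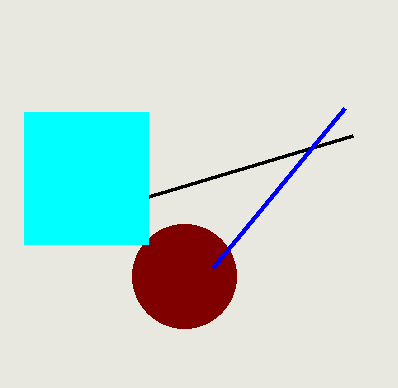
x0_1 = 352
y0_1 = 136
x_2 = 184
y_2 = 276
r_2 = 52
x0_3 = 24
x1_3 = 148
y1_3 = 244
x1_4 = 212
y1_4 = 268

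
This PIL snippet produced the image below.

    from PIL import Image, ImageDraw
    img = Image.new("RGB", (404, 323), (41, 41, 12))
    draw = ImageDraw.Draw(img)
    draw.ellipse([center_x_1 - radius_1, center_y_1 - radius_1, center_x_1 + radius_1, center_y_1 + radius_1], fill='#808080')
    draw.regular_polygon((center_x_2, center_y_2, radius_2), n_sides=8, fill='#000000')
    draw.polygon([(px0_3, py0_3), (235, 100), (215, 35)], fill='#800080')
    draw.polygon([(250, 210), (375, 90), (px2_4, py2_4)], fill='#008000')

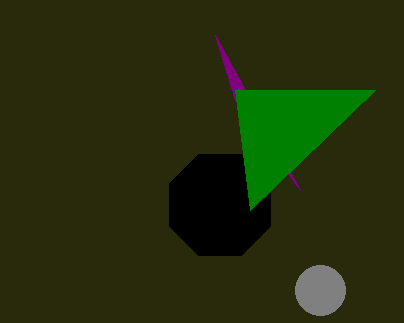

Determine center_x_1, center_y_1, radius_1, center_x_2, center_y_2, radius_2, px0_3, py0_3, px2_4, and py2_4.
center_x_1 = 320
center_y_1 = 290
radius_1 = 25
center_x_2 = 220
center_y_2 = 205
radius_2 = 55
px0_3 = 300
py0_3 = 190
px2_4 = 235
py2_4 = 90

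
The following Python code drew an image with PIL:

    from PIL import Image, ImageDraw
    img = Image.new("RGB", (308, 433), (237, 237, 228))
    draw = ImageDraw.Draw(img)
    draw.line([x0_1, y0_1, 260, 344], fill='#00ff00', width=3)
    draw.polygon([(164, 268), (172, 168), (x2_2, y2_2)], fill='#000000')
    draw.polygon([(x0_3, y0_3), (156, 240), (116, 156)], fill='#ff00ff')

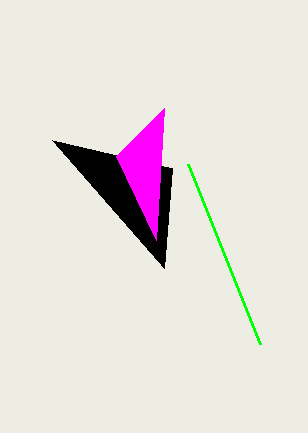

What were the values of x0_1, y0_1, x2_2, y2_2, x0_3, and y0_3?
x0_1 = 188; y0_1 = 164; x2_2 = 52; y2_2 = 140; x0_3 = 164; y0_3 = 108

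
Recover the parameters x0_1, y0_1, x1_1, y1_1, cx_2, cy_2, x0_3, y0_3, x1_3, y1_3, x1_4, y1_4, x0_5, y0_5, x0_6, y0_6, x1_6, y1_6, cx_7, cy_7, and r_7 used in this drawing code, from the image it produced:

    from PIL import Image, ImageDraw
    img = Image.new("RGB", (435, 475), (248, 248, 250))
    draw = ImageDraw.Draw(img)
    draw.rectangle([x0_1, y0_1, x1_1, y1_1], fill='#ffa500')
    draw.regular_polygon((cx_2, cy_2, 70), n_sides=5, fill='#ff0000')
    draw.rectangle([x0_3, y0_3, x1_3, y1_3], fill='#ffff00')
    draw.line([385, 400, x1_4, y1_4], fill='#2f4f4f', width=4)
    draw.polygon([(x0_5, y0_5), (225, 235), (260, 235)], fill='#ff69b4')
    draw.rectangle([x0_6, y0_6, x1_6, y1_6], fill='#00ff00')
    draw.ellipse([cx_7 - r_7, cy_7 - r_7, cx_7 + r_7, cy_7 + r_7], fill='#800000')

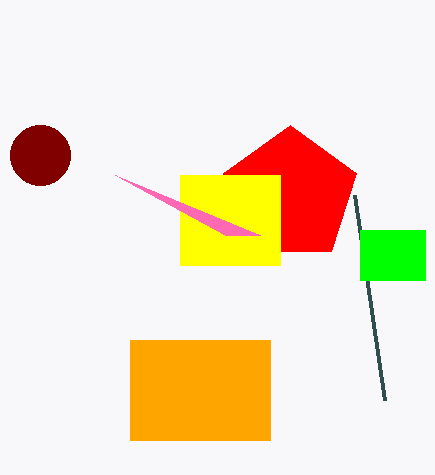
x0_1 = 130; y0_1 = 340; x1_1 = 270; y1_1 = 440; cx_2 = 290; cy_2 = 195; x0_3 = 180; y0_3 = 175; x1_3 = 280; y1_3 = 265; x1_4 = 355; y1_4 = 195; x0_5 = 115; y0_5 = 175; x0_6 = 360; y0_6 = 230; x1_6 = 425; y1_6 = 280; cx_7 = 40; cy_7 = 155; r_7 = 30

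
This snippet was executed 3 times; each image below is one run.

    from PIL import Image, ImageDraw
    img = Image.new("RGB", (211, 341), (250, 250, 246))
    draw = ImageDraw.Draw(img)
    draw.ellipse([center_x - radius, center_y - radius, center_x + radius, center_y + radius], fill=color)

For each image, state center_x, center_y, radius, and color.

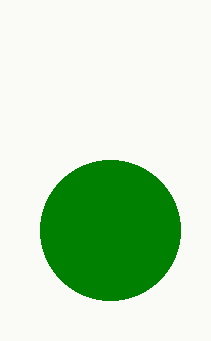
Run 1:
center_x = 110; center_y = 230; radius = 70; color = 'green'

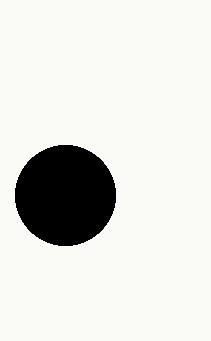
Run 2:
center_x = 65, center_y = 195, radius = 50, color = 'black'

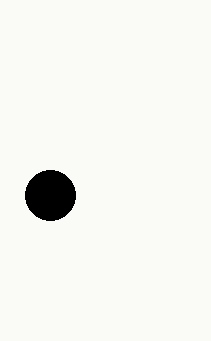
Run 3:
center_x = 50; center_y = 195; radius = 25; color = 'black'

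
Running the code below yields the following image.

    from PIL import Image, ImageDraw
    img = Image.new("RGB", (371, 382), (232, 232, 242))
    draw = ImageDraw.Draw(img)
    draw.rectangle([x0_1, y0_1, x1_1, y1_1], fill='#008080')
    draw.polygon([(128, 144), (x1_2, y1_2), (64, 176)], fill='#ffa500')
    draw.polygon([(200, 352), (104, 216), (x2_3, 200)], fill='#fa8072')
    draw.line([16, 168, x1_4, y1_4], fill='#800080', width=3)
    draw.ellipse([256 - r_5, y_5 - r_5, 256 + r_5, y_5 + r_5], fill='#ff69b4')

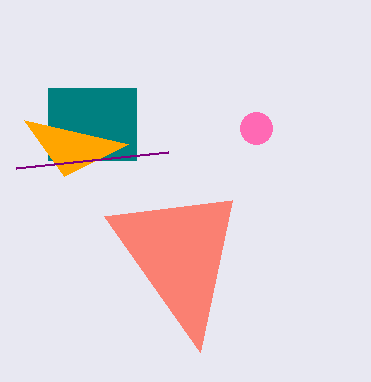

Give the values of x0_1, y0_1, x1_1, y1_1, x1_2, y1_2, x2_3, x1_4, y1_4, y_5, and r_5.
x0_1 = 48, y0_1 = 88, x1_1 = 136, y1_1 = 160, x1_2 = 24, y1_2 = 120, x2_3 = 232, x1_4 = 168, y1_4 = 152, y_5 = 128, r_5 = 16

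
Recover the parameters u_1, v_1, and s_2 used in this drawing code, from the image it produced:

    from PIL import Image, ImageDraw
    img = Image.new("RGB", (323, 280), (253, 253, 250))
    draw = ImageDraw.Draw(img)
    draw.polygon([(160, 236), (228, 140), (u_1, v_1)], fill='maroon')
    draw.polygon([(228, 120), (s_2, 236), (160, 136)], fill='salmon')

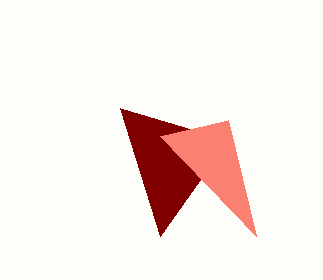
u_1 = 120
v_1 = 108
s_2 = 256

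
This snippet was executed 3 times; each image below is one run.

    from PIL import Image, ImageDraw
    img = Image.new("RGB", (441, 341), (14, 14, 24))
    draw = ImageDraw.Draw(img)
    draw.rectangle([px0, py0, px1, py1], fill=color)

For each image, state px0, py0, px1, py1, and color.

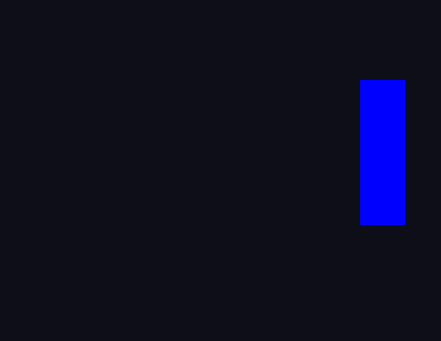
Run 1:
px0 = 360; py0 = 80; px1 = 404; py1 = 224; color = 'blue'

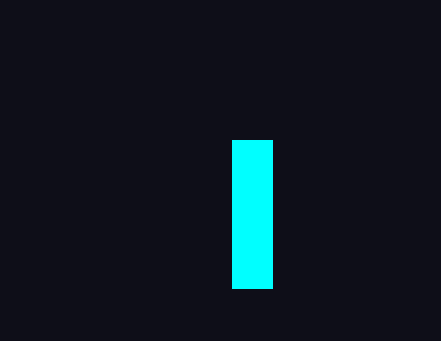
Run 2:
px0 = 232
py0 = 140
px1 = 272
py1 = 288
color = 'cyan'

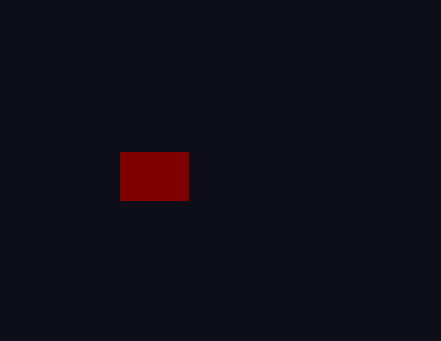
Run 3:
px0 = 120; py0 = 152; px1 = 188; py1 = 200; color = 'maroon'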